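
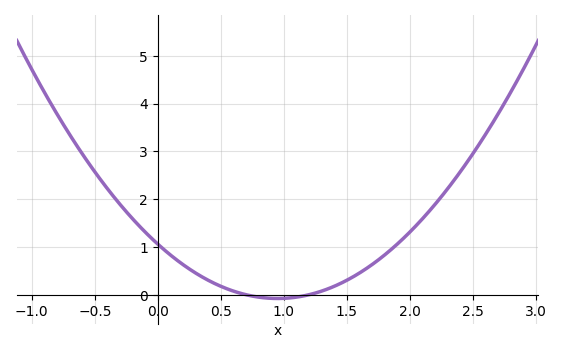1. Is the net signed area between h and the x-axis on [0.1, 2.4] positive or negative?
positive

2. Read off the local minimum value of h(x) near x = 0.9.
-0.1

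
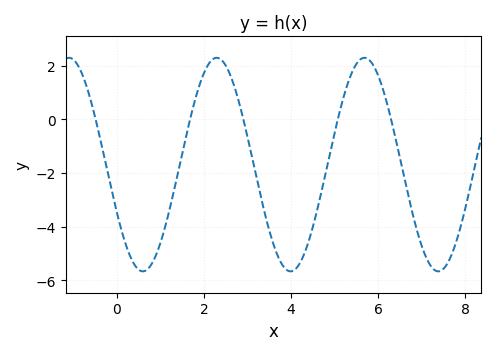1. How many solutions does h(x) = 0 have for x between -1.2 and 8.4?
5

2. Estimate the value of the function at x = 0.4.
-5.4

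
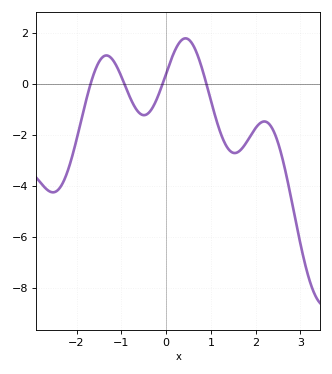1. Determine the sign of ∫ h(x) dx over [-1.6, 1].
positive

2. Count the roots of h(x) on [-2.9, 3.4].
4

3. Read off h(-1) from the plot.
0.296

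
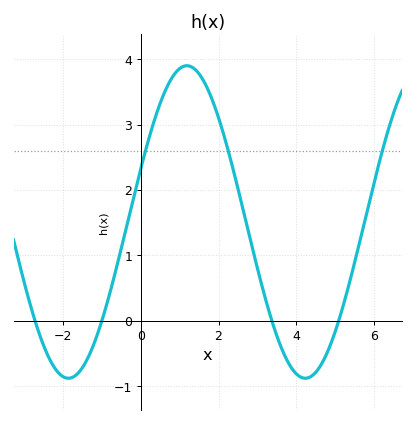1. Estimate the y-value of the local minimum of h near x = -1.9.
-0.9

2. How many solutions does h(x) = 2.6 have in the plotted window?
3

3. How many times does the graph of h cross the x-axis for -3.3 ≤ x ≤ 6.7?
4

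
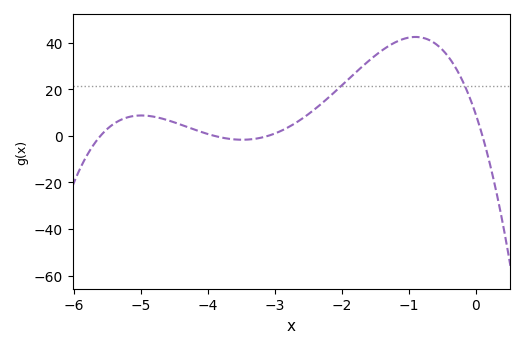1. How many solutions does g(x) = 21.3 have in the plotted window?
2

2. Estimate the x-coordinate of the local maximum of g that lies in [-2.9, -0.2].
-0.9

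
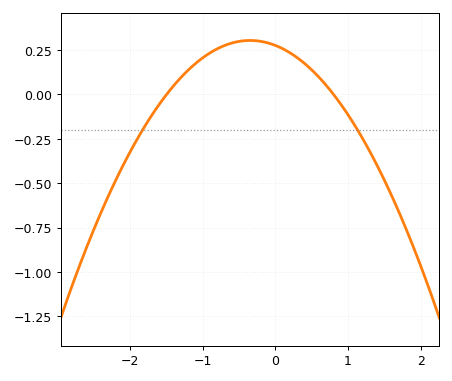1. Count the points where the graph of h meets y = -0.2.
2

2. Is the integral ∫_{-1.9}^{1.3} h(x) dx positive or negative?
positive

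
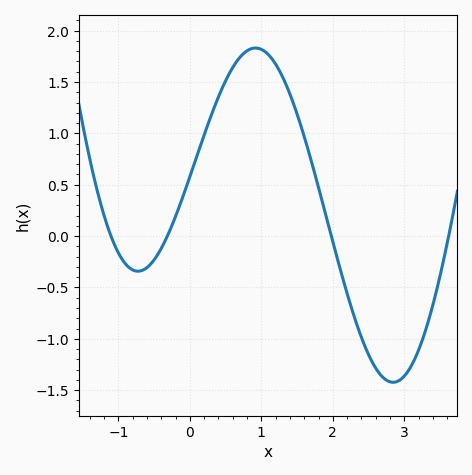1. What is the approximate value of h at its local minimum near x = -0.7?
-0.342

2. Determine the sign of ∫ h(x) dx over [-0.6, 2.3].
positive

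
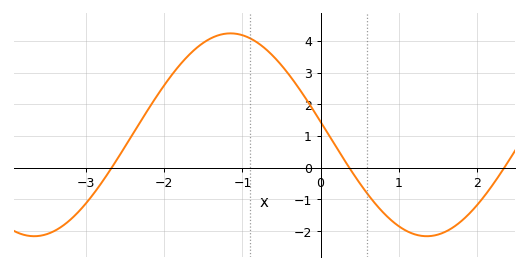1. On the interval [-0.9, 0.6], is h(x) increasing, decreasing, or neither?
decreasing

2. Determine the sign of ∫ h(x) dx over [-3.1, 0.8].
positive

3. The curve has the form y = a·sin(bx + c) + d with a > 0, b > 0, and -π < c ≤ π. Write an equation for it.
y = 3.2sin(1.2x + 3) + 1.04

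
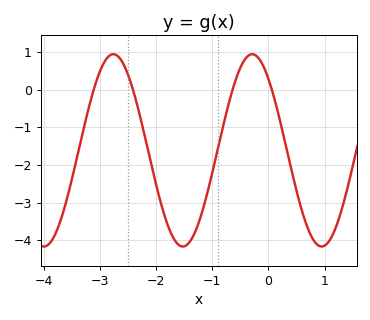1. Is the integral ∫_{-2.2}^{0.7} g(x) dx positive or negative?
negative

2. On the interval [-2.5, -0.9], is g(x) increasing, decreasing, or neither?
neither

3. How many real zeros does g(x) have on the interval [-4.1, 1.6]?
4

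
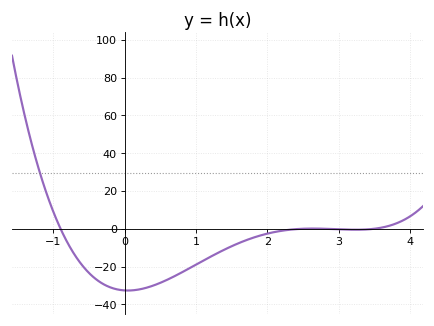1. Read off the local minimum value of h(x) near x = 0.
-32.7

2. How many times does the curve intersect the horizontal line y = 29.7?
1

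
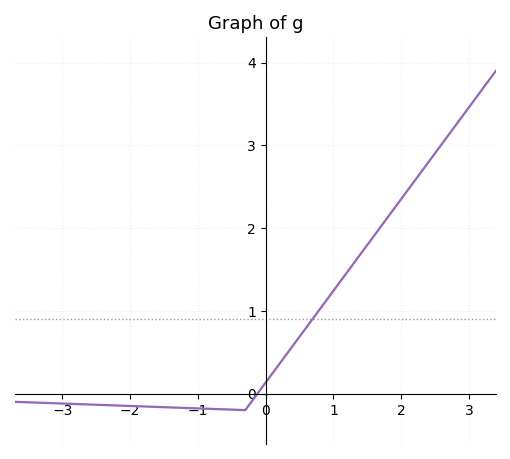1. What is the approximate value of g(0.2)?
0.4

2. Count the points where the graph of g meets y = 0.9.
1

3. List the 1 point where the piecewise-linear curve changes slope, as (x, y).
(-0.3, -0.2)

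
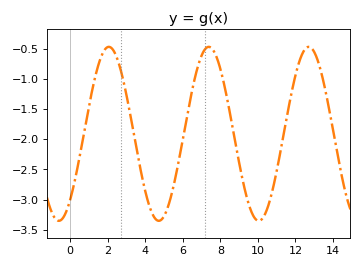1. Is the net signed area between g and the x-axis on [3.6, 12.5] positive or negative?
negative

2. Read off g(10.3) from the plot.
-3.3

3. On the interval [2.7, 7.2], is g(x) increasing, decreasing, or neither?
neither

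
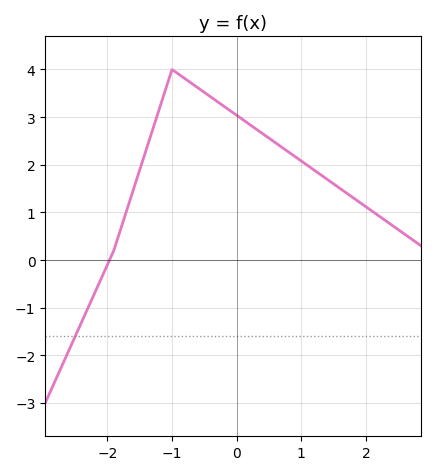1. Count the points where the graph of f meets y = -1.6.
1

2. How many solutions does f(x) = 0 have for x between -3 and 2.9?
1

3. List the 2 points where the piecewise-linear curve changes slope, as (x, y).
(-1.9, 0.2); (-1, 4)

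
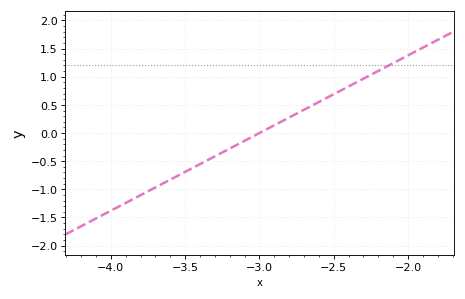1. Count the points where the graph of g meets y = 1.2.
1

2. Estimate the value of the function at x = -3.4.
-0.552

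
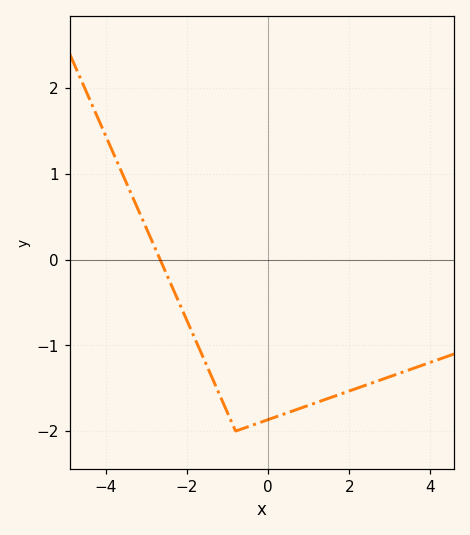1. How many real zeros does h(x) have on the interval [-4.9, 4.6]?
1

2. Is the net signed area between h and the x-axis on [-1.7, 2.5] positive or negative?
negative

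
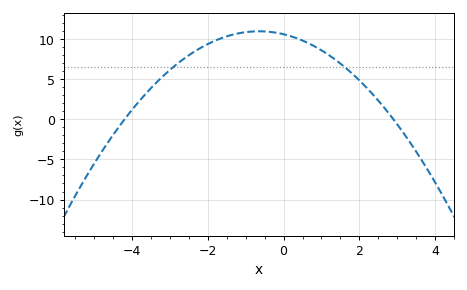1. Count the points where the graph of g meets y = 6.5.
2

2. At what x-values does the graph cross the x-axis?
-4.2, 2.9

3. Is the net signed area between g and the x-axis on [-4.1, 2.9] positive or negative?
positive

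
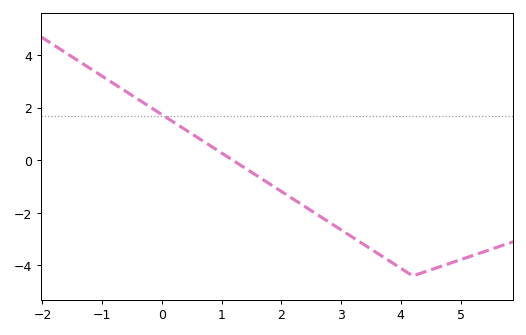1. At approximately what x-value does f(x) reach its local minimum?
4.2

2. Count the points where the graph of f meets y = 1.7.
1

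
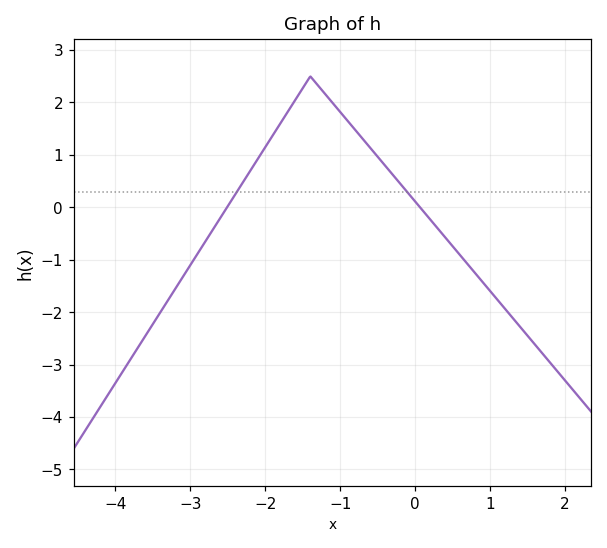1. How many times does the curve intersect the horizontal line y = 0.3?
2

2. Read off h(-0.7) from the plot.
1.3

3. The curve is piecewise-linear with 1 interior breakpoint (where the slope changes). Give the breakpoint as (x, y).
(-1.4, 2.5)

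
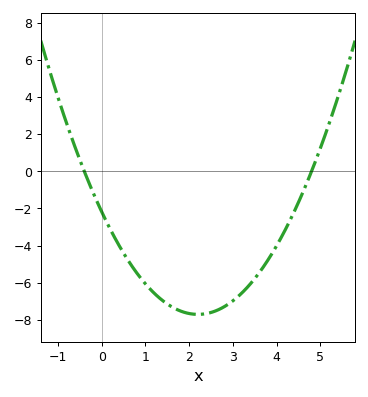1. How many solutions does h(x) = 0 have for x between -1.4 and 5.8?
2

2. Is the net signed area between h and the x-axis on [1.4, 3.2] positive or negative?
negative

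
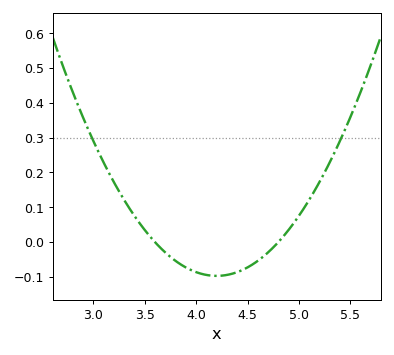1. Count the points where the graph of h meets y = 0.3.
2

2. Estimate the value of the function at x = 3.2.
0.17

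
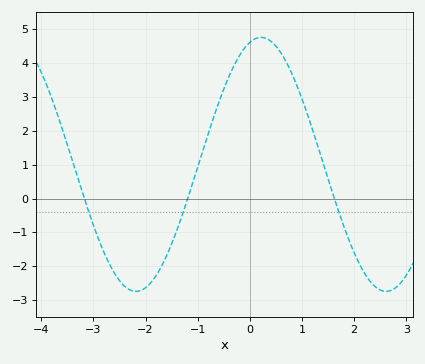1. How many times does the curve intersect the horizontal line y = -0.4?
3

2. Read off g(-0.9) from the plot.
1.4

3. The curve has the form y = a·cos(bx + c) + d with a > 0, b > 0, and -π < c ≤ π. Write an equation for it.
y = 3.75cos(1.3x - 0.28) + 1.01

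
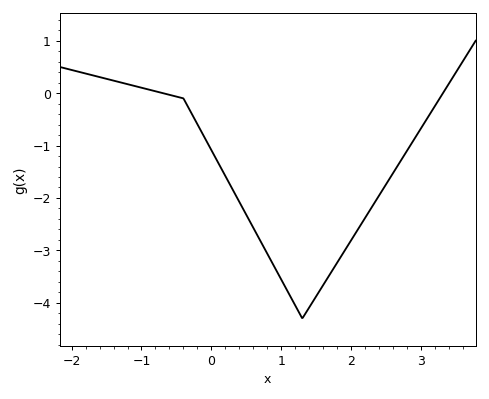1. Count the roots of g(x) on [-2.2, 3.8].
2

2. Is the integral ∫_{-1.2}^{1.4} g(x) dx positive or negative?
negative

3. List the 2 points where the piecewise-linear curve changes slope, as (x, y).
(-0.4, -0.1); (1.3, -4.3)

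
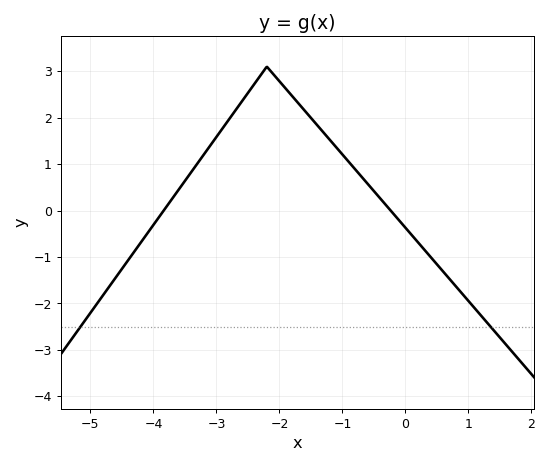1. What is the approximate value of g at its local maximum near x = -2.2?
3.1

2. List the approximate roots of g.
-3.8, -0.2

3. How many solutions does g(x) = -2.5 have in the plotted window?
2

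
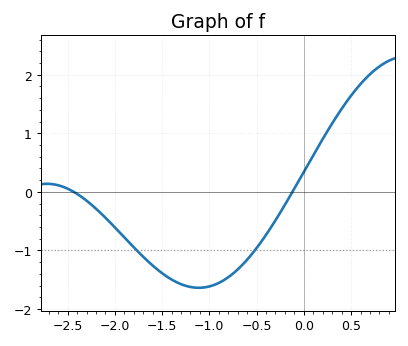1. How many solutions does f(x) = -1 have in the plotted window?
2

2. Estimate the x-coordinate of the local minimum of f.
-1.1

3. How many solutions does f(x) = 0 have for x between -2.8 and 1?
2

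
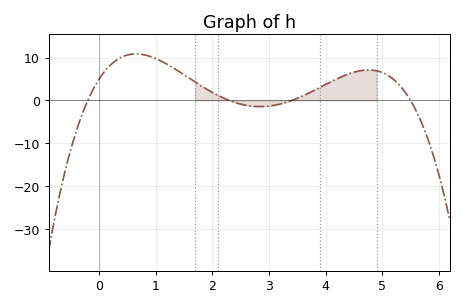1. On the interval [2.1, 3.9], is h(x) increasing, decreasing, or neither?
neither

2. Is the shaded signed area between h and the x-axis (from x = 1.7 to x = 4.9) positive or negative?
positive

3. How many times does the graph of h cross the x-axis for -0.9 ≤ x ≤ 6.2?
4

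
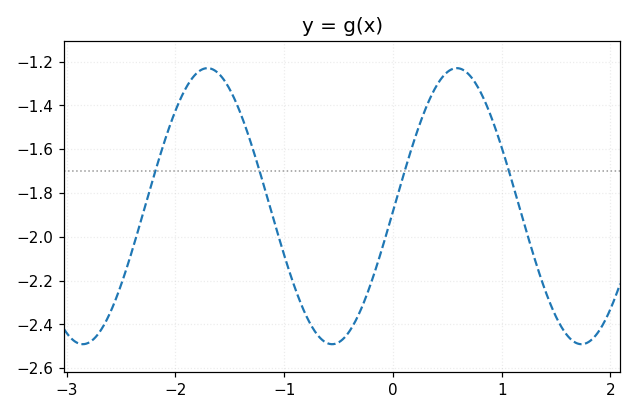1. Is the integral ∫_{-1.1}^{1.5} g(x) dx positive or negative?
negative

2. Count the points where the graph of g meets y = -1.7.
4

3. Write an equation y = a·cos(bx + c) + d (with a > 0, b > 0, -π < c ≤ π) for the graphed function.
y = 0.63cos(2.7x - 1.6) - 1.86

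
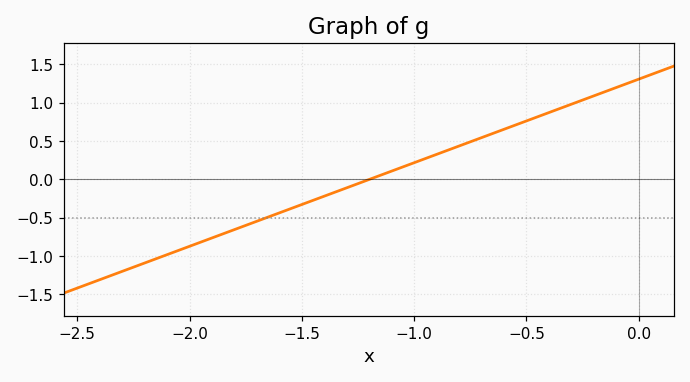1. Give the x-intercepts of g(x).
-1.2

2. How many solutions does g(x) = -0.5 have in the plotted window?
1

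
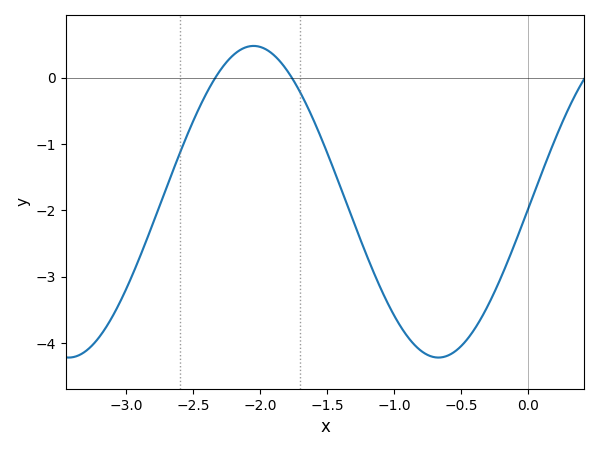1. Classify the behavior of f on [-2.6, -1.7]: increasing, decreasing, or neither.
neither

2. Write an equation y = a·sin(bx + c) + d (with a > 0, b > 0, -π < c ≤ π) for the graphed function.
y = 2.35sin(2.28x - 0.04) - 1.87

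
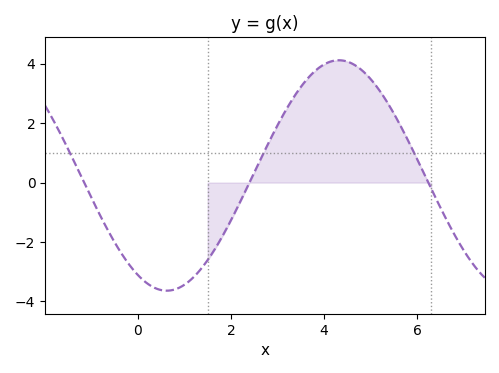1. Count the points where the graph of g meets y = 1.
3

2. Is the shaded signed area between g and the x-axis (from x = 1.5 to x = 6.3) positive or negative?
positive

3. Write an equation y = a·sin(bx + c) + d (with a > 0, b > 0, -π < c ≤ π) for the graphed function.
y = 3.88sin(0.85x - 2.1) + 0.24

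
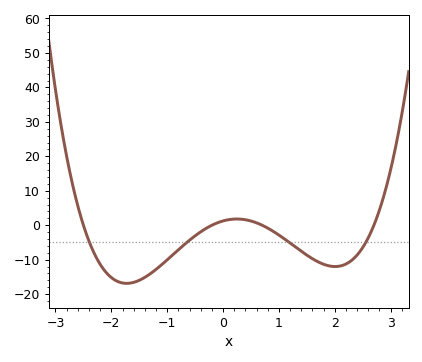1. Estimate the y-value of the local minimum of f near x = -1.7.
-17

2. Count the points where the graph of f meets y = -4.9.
4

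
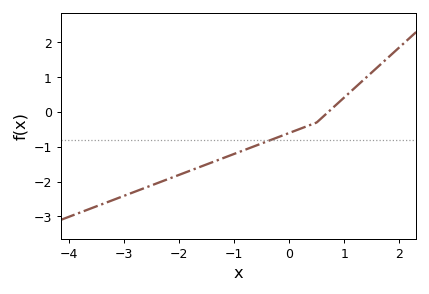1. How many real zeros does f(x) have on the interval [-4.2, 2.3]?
1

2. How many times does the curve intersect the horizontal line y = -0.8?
1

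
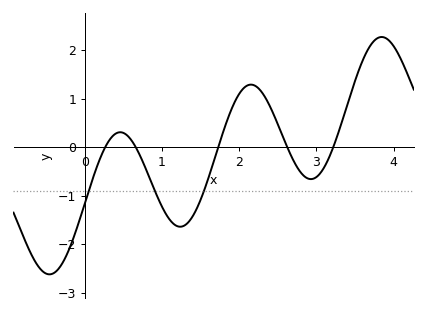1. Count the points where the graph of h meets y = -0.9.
3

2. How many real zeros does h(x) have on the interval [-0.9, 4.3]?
5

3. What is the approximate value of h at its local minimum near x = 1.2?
-1.64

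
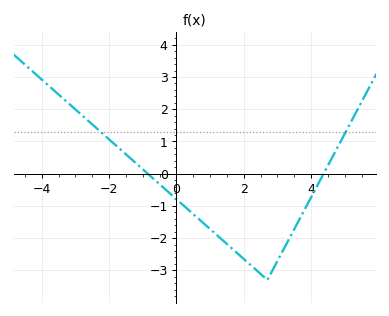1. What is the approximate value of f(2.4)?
-3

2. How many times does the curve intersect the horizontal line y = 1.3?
2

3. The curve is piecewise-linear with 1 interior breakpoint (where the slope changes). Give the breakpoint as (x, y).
(2.7, -3.3)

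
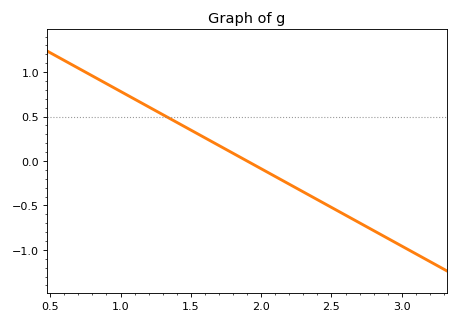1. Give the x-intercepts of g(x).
1.9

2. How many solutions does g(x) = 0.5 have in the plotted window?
1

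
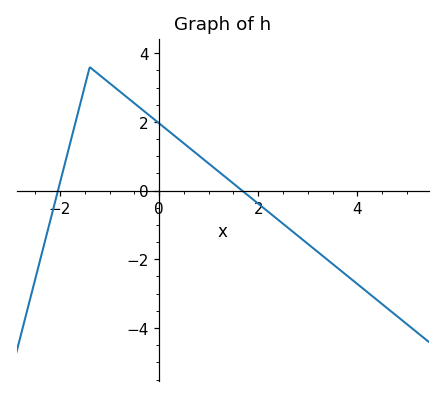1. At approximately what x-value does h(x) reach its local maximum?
-1.4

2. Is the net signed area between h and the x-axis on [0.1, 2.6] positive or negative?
positive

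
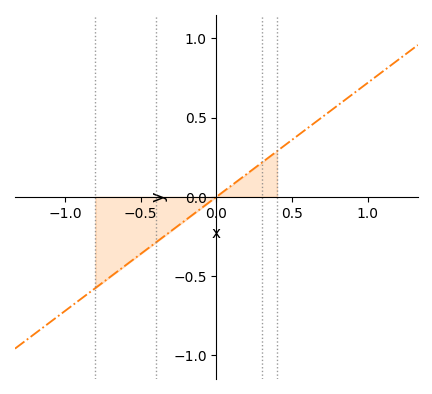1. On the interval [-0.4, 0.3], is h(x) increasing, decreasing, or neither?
increasing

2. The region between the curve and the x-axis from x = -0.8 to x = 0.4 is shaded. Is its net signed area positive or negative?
negative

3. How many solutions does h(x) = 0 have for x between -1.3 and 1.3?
1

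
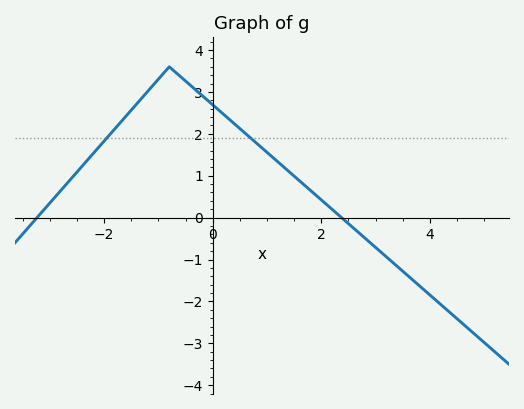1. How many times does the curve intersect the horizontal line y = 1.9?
2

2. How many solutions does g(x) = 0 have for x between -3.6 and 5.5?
2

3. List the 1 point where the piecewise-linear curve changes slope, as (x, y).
(-0.8, 3.6)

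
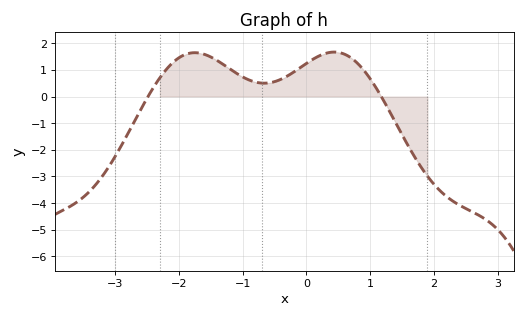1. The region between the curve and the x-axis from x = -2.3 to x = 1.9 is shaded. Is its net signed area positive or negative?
positive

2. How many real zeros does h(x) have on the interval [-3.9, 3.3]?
2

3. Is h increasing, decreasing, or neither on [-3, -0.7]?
neither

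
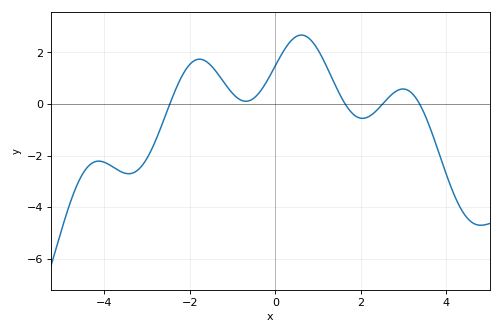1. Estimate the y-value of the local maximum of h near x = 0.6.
2.6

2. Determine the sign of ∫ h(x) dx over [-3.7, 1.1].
positive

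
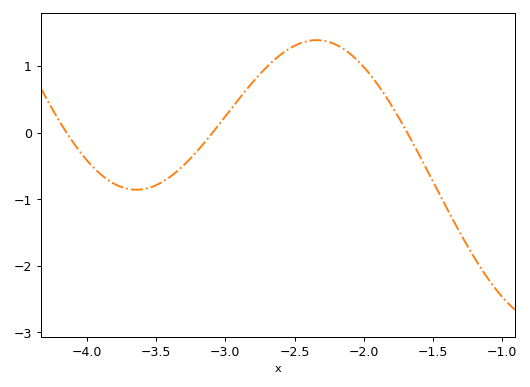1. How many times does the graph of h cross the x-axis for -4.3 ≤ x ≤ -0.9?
3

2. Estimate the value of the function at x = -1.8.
0.409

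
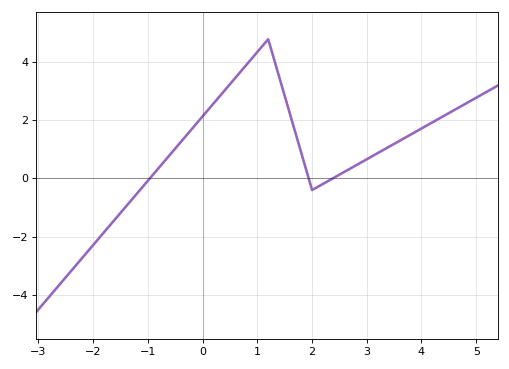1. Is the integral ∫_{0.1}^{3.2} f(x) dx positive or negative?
positive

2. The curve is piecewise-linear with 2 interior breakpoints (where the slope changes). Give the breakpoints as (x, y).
(1.2, 4.8); (2, -0.4)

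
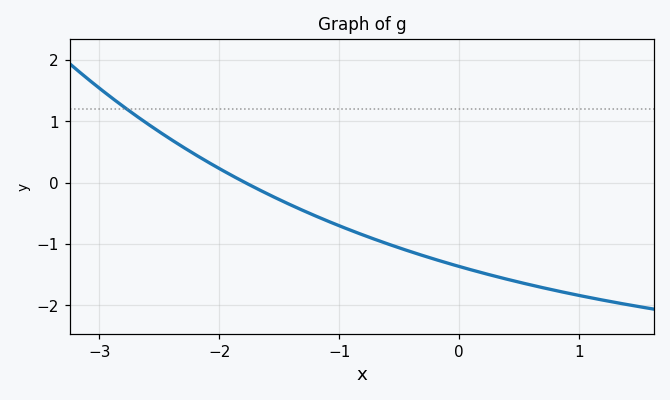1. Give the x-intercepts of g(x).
-1.8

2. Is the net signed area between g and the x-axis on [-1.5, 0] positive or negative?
negative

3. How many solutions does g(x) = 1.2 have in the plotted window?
1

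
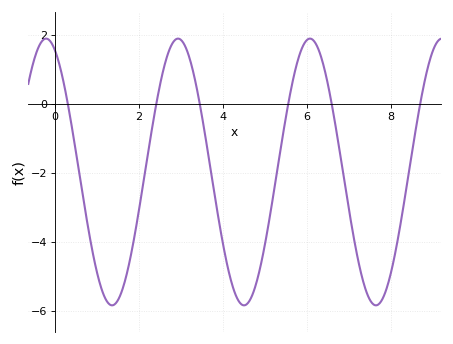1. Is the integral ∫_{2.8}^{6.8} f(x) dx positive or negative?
negative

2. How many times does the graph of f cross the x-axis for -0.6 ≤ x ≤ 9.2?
6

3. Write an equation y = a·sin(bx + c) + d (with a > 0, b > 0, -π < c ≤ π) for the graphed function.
y = 3.86sin(2x + 2) - 1.97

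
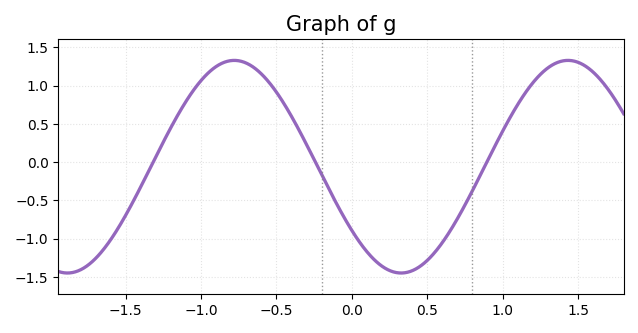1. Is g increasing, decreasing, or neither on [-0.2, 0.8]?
neither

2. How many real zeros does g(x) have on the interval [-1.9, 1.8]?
3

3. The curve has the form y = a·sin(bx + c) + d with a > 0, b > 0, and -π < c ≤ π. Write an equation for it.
y = 1.39sin(2.8x - 2.5) - 0.06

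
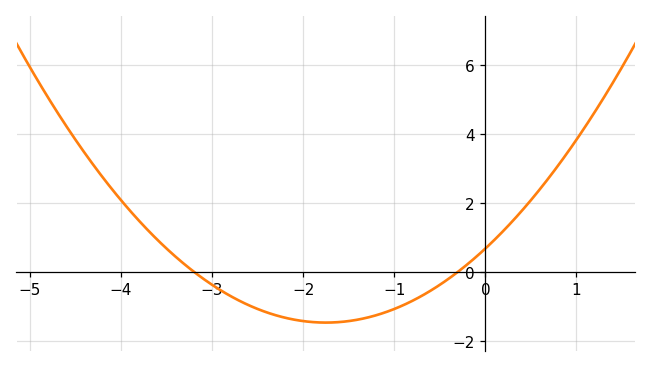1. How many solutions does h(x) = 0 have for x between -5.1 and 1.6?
2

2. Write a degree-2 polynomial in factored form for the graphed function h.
y = 0.7(x + 3.2)(x + 0.3)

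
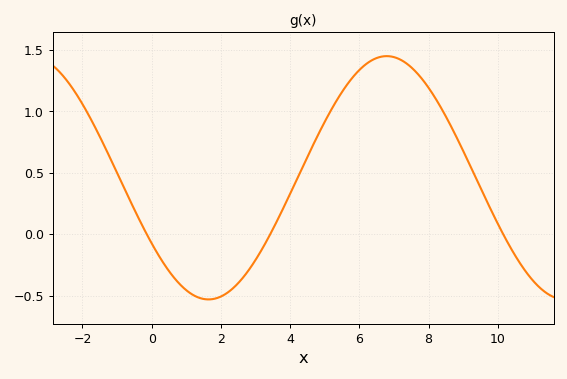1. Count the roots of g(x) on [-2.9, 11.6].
3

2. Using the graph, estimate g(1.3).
-0.509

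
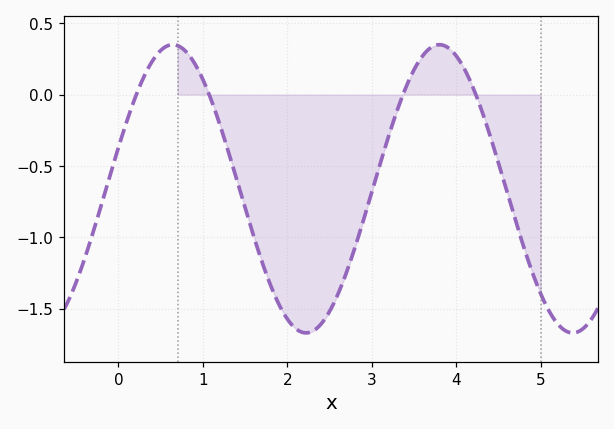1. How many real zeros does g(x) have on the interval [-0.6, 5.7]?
4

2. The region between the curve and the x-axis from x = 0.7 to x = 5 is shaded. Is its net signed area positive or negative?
negative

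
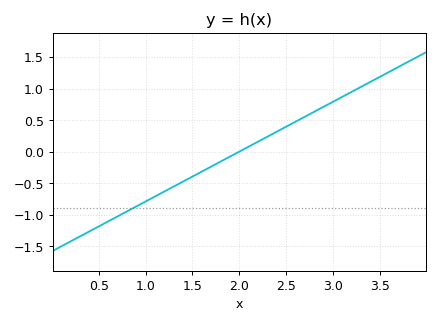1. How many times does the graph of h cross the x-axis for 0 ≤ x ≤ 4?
1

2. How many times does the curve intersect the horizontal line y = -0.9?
1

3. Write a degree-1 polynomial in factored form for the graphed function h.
y = 0.79(x - 2)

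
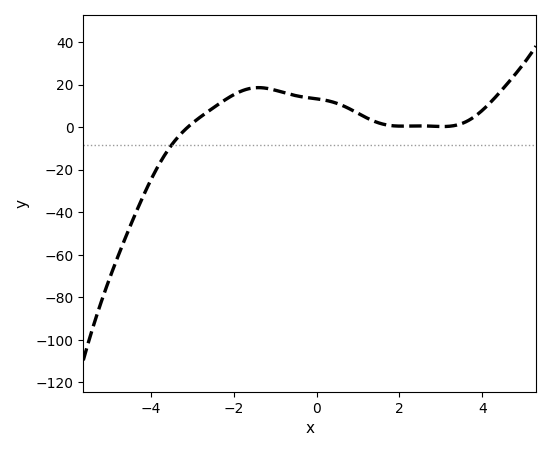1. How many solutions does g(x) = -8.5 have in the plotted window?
1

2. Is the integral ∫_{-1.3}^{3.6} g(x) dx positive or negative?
positive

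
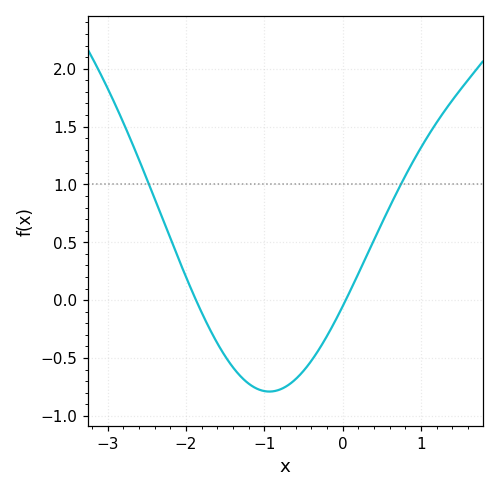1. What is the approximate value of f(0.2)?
0.228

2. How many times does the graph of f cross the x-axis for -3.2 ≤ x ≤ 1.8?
2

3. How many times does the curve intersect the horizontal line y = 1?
2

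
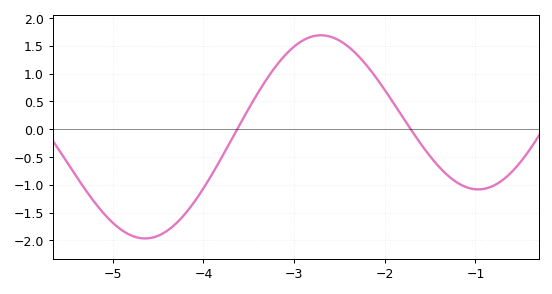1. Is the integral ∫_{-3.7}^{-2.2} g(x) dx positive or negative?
positive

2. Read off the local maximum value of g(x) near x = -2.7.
1.69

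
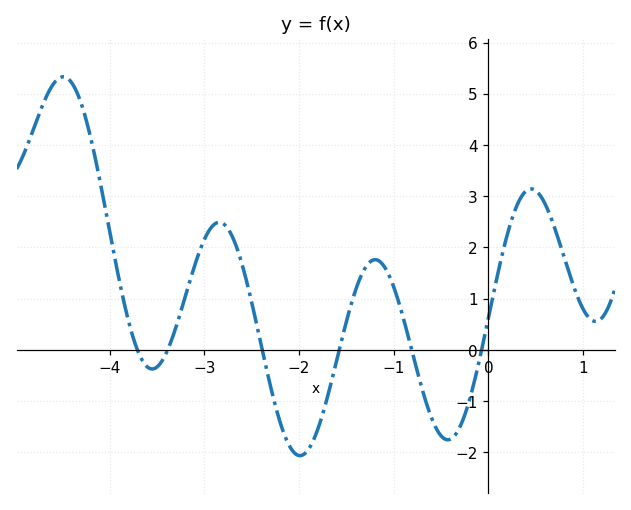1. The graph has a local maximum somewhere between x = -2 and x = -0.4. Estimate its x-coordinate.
-1.2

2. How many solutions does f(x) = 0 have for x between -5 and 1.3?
6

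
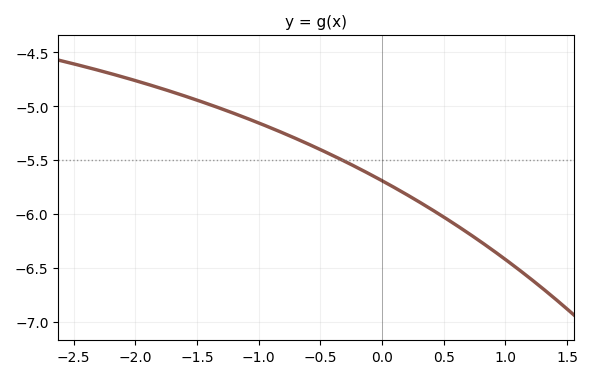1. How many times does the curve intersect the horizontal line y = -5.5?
1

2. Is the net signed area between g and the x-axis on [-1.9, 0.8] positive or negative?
negative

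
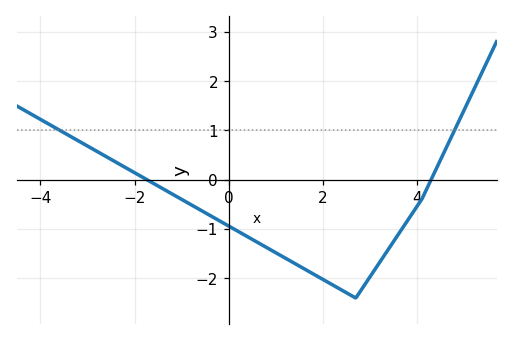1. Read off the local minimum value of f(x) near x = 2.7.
-2.4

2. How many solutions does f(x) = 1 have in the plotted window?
2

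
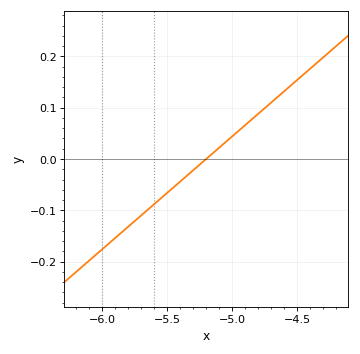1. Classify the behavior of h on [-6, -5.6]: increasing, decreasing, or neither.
increasing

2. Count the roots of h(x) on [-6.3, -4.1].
1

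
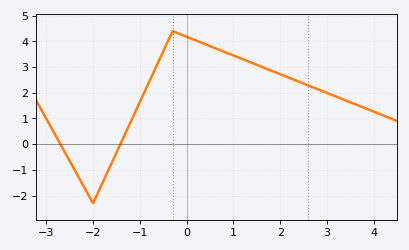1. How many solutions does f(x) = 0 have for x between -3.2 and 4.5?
2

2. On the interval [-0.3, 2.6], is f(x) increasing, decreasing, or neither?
decreasing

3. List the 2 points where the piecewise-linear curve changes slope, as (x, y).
(-2, -2.3); (-0.3, 4.4)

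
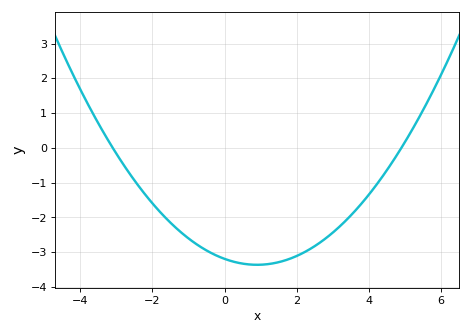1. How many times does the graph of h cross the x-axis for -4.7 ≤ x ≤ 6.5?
2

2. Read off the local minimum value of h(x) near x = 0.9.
-3.4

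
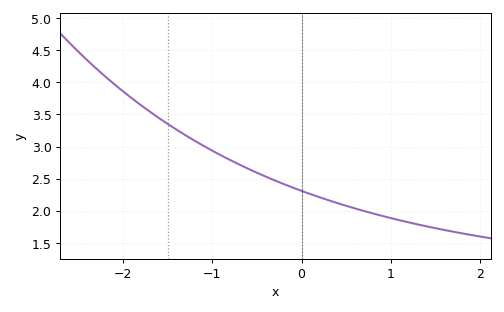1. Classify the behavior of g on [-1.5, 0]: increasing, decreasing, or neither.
decreasing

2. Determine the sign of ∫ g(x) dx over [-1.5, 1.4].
positive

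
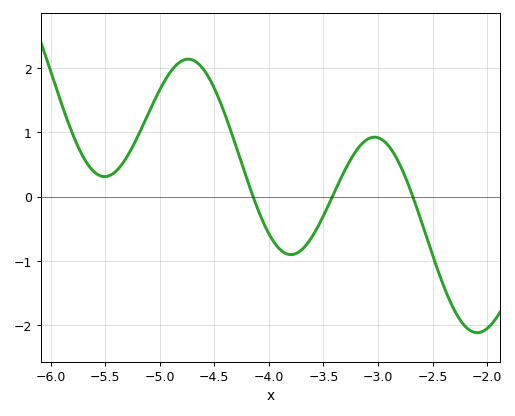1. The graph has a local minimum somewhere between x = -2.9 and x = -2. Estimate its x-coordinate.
-2.1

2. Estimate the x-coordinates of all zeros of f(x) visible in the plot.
-4.1, -3.4, -2.7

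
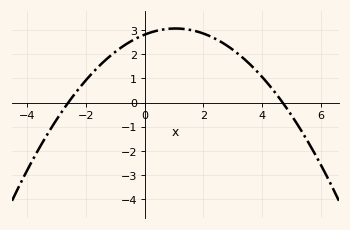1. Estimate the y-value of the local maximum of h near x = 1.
3.1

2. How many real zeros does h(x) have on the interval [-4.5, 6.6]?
2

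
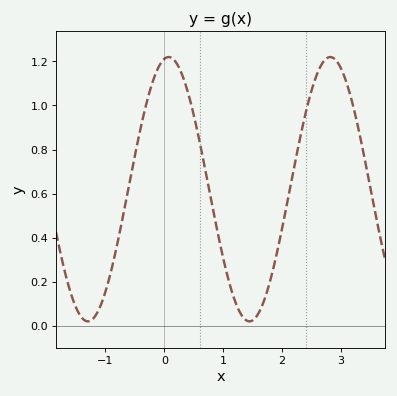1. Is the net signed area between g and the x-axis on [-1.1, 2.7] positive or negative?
positive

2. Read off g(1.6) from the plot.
0.06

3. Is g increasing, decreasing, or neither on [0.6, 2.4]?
neither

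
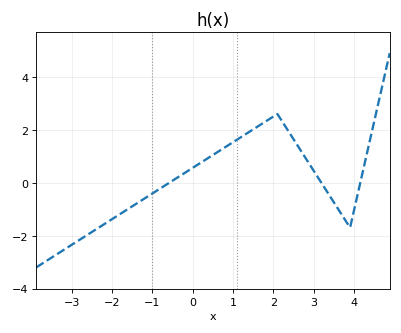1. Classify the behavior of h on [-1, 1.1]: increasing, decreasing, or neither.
increasing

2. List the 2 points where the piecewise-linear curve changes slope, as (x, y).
(2.1, 2.6); (3.9, -1.7)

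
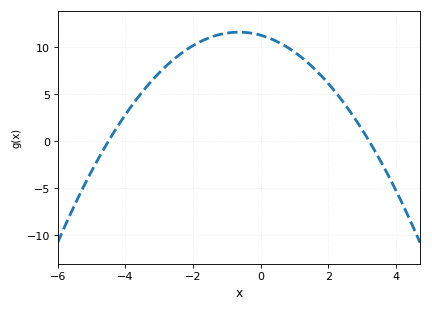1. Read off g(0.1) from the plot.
11.1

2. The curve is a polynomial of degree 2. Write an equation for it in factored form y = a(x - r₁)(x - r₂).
y = -0.78(x + 4.5)(x - 3.2)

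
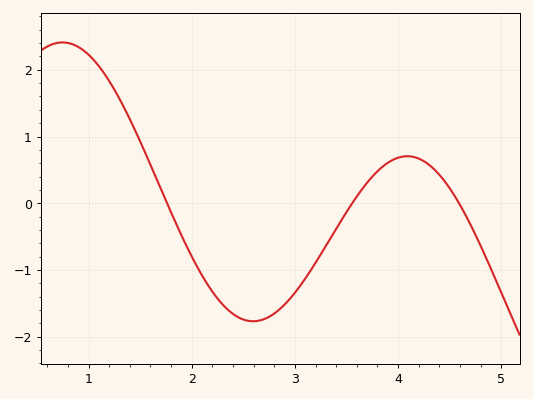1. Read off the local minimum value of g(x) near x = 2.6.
-1.8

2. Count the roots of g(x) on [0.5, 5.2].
3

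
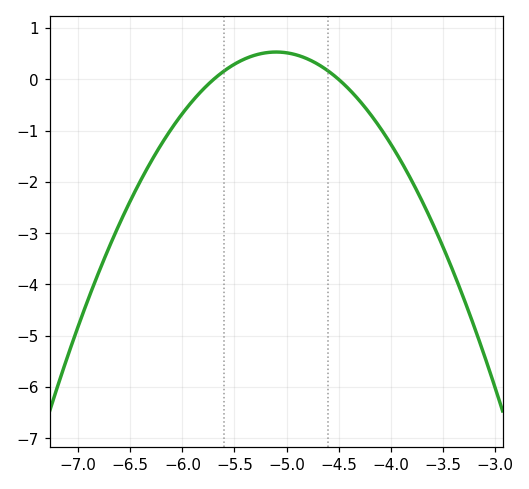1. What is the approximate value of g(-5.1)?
0.533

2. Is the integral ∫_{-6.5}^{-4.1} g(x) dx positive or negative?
negative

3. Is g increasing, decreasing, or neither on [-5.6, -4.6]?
neither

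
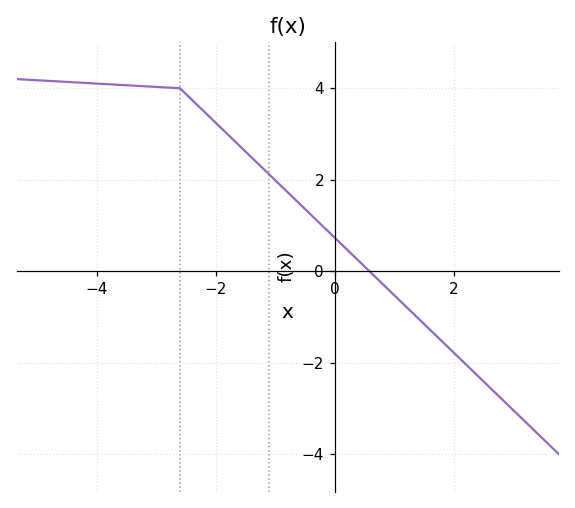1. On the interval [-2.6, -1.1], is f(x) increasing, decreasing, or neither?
decreasing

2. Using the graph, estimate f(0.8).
-0.2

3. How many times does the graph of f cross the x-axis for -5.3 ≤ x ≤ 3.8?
1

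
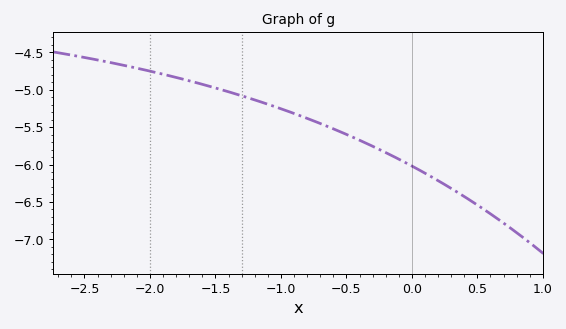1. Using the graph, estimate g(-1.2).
-5.14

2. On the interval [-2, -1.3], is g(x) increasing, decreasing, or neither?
decreasing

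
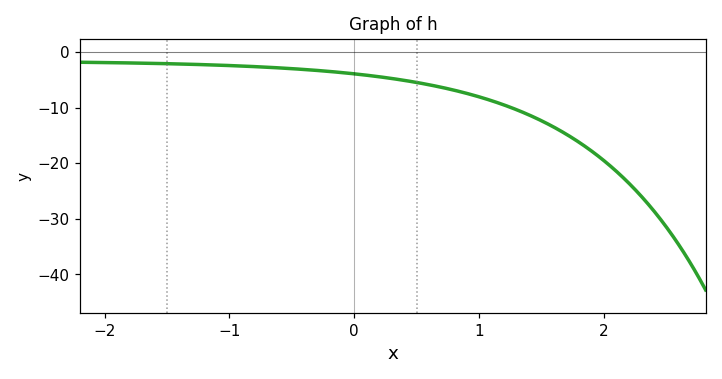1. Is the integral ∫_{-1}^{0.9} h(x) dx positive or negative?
negative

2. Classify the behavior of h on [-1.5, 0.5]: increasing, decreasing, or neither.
decreasing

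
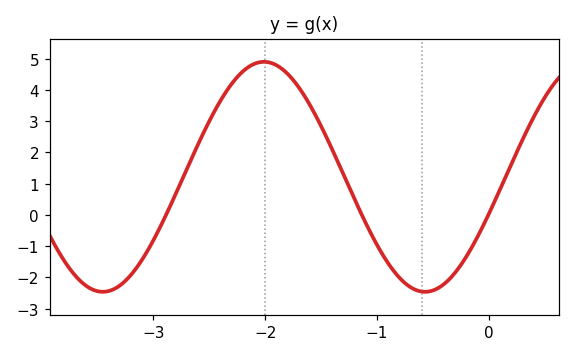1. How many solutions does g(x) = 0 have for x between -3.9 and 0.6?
3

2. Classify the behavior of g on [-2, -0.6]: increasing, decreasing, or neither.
decreasing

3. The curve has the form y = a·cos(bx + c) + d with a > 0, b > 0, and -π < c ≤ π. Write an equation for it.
y = 3.68cos(2.2x - 1.9) + 1.22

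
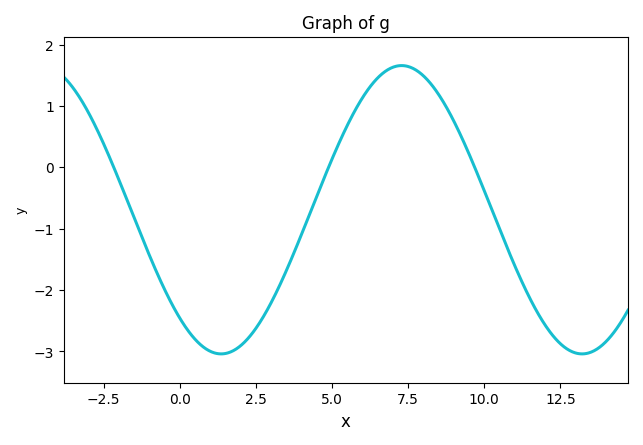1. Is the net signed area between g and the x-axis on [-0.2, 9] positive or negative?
negative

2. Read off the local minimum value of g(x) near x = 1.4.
-3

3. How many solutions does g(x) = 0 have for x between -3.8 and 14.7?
3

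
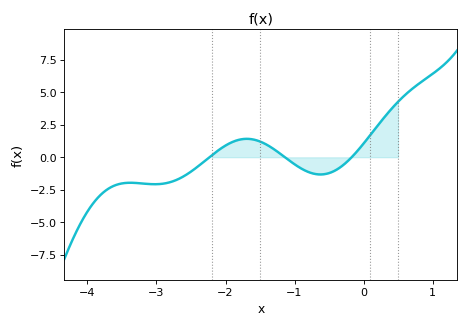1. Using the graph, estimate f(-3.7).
-2.4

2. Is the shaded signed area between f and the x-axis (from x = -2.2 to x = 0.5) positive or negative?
positive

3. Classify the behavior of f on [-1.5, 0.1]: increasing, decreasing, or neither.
neither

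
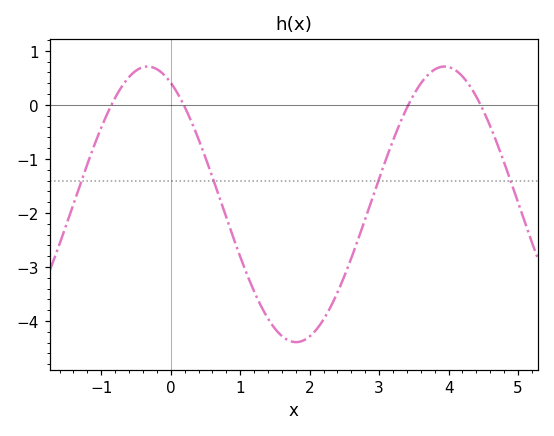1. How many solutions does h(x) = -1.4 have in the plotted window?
4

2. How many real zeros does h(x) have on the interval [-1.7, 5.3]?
4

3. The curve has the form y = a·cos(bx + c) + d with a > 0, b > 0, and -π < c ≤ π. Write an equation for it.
y = 2.55cos(1.5x + 0.49) - 1.84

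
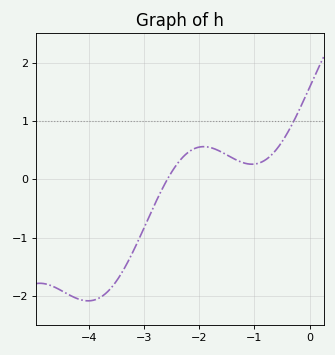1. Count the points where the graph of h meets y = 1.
1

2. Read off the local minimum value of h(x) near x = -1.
0.3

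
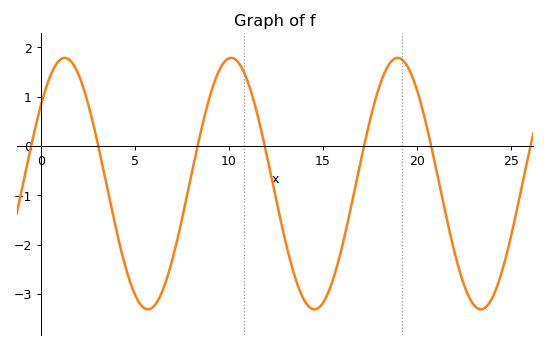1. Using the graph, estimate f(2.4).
1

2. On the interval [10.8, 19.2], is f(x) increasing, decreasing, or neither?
neither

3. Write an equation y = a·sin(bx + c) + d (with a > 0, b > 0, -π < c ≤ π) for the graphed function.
y = 2.55sin(0.71x + 0.66) - 0.76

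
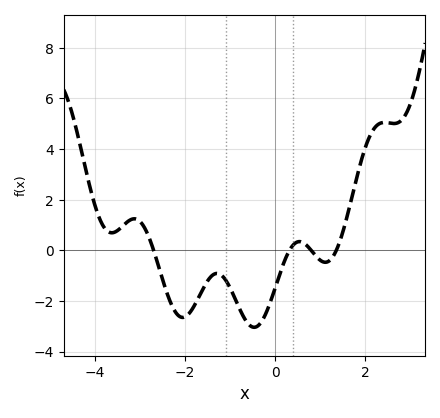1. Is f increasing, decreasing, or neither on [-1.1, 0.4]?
neither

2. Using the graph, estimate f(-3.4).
0.93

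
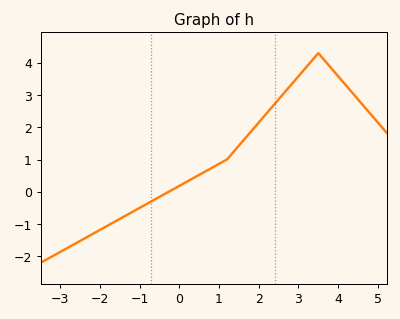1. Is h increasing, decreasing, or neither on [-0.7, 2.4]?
increasing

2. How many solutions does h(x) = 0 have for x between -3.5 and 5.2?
1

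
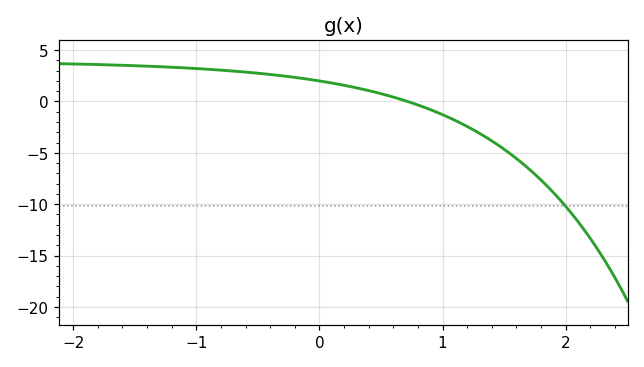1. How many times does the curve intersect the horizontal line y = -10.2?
1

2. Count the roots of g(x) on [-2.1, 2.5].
1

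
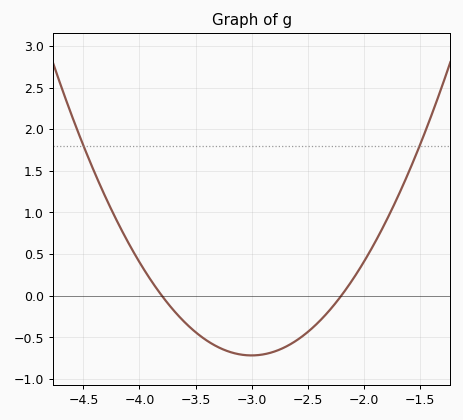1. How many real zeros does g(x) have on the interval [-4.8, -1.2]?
2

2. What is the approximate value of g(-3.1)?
-0.7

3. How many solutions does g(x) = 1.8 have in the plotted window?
2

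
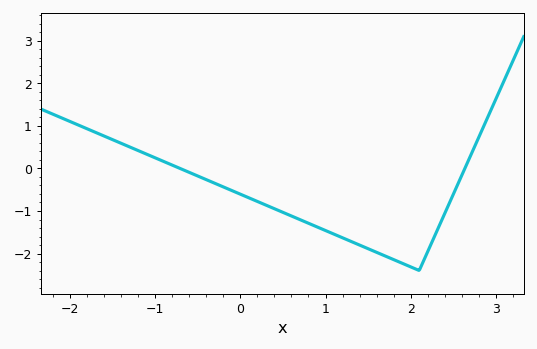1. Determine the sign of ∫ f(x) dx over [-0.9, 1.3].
negative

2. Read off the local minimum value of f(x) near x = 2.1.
-2.4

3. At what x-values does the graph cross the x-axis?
-0.7, 2.6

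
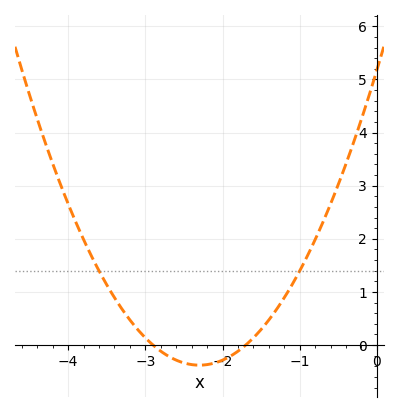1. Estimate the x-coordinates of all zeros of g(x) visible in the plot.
-2.9, -1.7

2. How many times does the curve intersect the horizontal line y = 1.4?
2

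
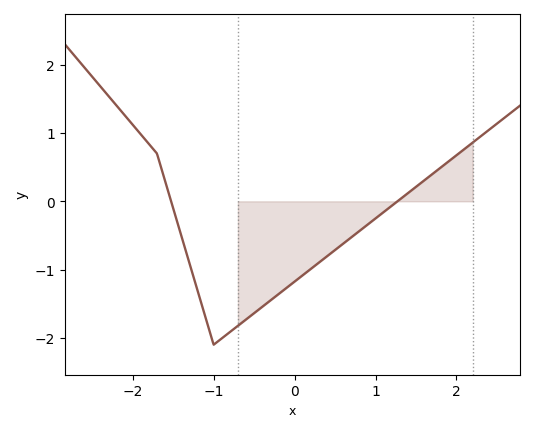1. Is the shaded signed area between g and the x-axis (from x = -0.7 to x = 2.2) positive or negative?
negative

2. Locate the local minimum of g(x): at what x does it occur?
-1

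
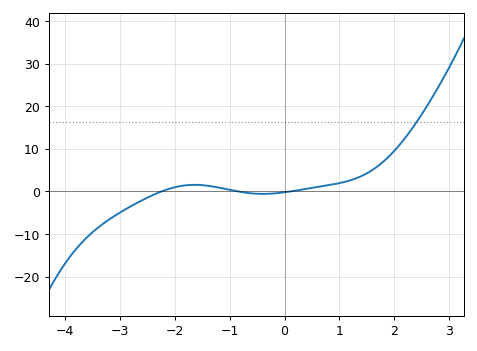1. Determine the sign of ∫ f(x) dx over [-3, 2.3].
positive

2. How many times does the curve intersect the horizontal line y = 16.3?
1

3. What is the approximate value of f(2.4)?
16.2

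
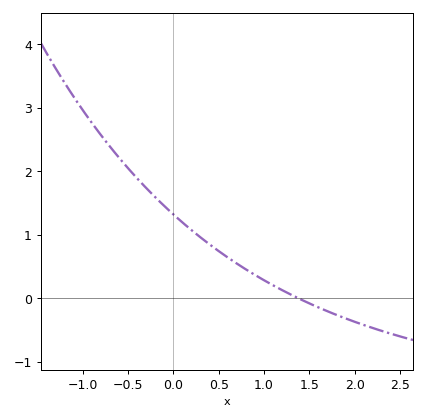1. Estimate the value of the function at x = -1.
2.96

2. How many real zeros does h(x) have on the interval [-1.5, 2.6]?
1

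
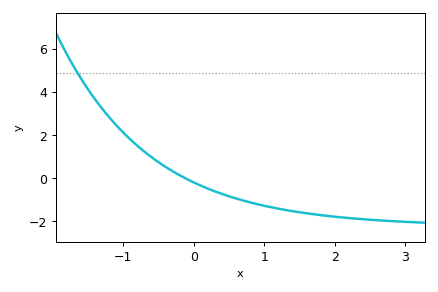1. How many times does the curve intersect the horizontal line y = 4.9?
1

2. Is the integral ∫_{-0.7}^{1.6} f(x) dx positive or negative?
negative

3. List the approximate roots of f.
-0.117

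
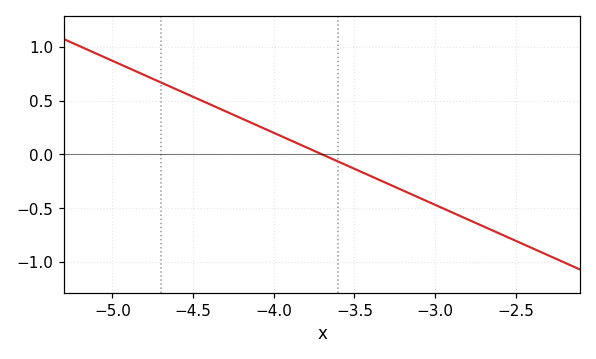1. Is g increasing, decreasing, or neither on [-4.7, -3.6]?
decreasing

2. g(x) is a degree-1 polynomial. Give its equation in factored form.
y = -0.67(x + 3.7)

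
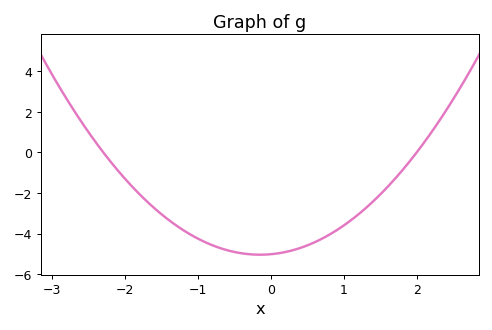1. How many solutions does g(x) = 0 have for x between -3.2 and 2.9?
2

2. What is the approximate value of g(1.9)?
-0.4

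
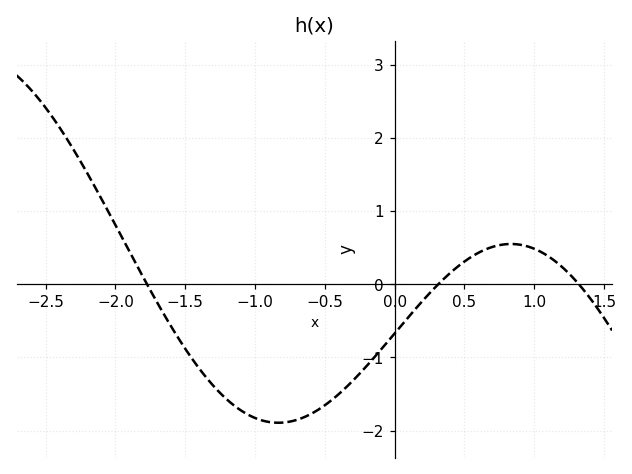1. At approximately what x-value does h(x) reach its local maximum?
0.8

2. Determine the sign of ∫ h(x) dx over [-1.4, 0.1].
negative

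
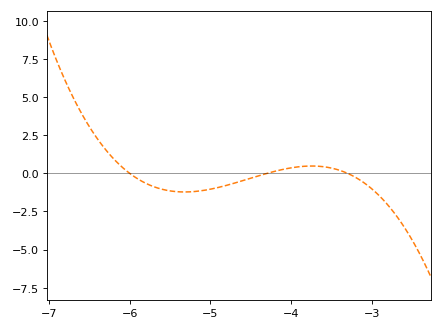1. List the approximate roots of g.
-6, -4.3, -3.3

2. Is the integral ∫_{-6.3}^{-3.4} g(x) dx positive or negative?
negative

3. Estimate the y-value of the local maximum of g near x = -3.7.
0.485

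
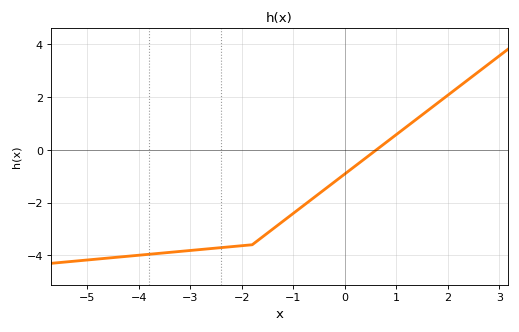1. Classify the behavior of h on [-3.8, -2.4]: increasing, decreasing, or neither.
increasing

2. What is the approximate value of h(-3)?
-3.81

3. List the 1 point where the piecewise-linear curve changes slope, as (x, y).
(-1.8, -3.6)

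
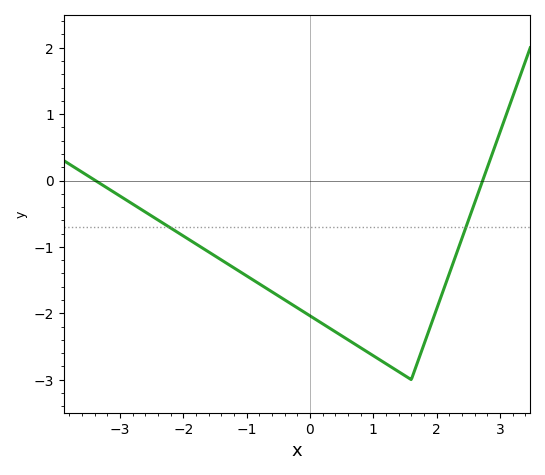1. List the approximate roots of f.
-3.4, 2.7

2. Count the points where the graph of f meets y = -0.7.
2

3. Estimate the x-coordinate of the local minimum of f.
1.6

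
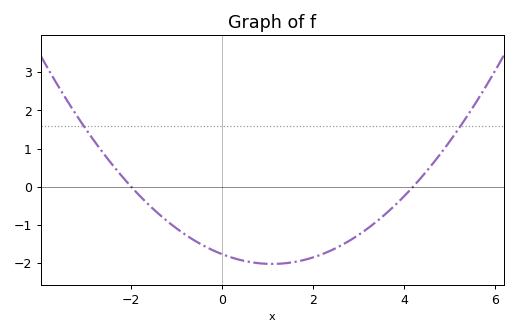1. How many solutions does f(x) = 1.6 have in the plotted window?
2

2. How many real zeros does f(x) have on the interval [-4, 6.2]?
2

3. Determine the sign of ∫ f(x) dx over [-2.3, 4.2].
negative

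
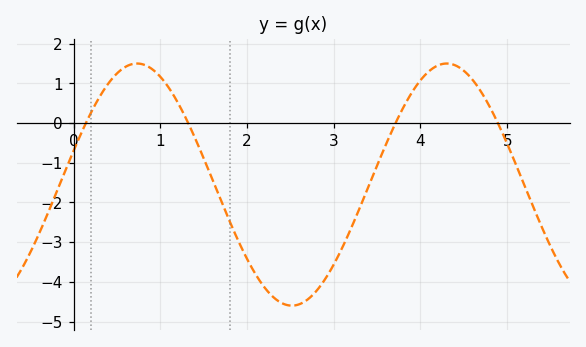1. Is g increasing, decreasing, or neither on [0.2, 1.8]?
neither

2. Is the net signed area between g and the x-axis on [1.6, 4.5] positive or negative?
negative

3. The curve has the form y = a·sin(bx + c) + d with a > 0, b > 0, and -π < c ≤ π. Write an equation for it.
y = 3.05sin(1.8x + 0.28) - 1.55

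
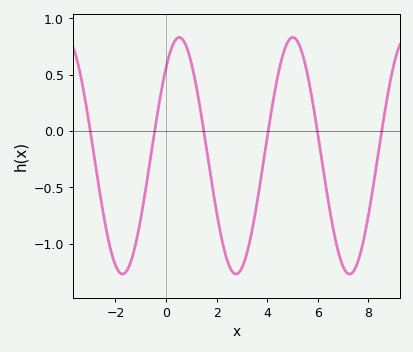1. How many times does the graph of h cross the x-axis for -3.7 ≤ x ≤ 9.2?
6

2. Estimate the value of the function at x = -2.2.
-1.05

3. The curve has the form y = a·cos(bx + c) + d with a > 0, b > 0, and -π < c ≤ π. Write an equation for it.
y = 1.05cos(1.4x - 0.73) - 0.22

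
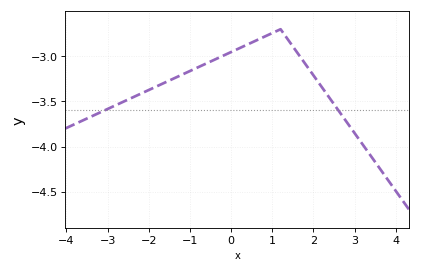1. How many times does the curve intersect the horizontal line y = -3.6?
2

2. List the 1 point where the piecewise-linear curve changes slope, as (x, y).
(1.2, -2.7)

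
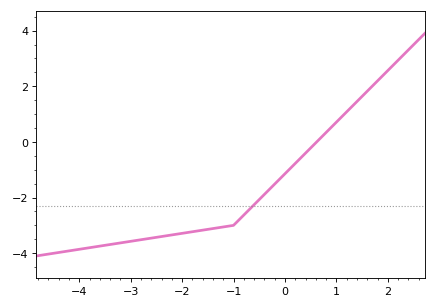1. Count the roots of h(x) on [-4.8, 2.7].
1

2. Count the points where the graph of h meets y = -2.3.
1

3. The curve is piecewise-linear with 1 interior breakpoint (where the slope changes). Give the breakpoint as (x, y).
(-1, -3)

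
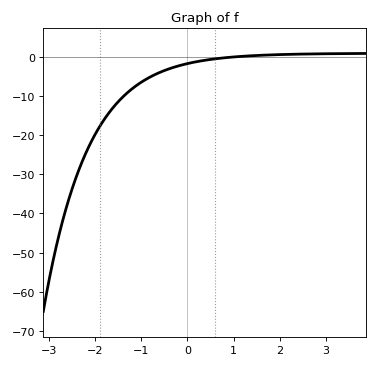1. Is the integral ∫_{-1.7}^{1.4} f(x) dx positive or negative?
negative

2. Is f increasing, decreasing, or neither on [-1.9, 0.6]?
increasing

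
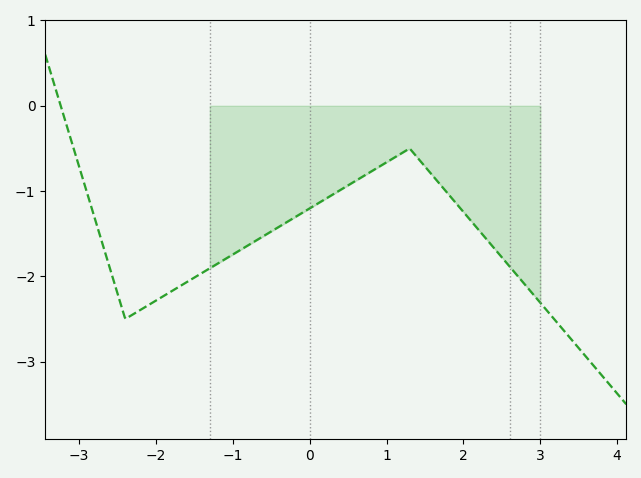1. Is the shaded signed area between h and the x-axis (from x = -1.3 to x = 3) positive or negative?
negative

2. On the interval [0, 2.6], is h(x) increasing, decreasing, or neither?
neither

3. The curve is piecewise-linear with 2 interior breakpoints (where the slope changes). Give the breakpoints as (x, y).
(-2.4, -2.5); (1.3, -0.5)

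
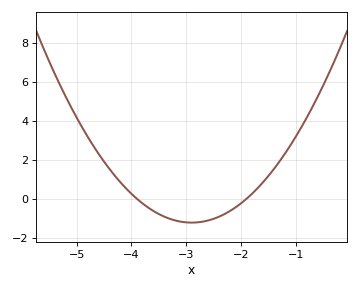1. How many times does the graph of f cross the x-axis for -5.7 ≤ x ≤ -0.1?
2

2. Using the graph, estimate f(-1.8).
0.2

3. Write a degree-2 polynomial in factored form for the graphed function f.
y = 1.22(x + 3.9)(x + 1.9)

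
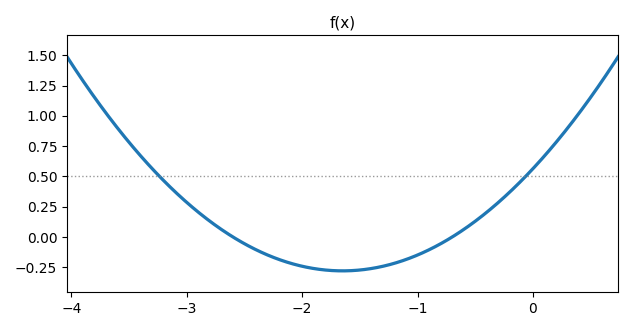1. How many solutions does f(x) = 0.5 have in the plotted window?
2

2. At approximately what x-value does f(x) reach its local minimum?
-1.65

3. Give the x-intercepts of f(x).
-2.6, -0.7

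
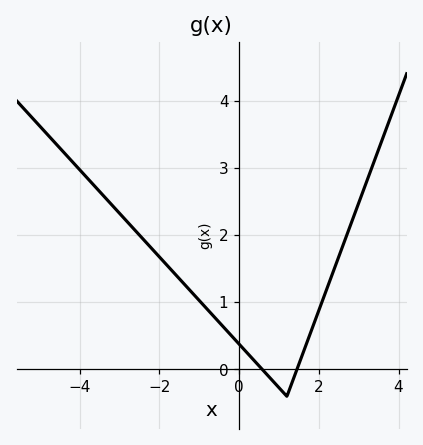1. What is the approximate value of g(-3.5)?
2.6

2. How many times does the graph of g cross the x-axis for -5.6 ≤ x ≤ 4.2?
2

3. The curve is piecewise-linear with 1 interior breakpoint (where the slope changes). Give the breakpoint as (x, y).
(1.2, -0.4)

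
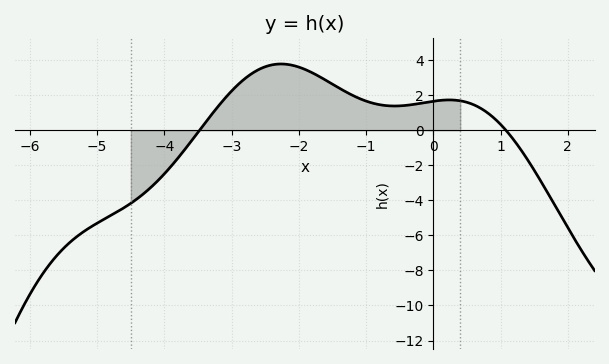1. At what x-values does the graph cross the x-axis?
-3.4, 1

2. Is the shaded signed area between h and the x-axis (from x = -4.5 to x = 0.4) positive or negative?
positive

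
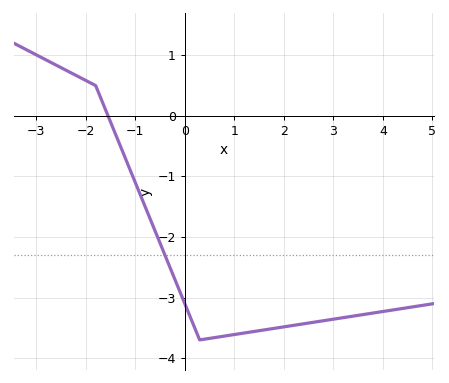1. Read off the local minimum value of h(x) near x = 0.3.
-3.7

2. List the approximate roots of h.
-1.6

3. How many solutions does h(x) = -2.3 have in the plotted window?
1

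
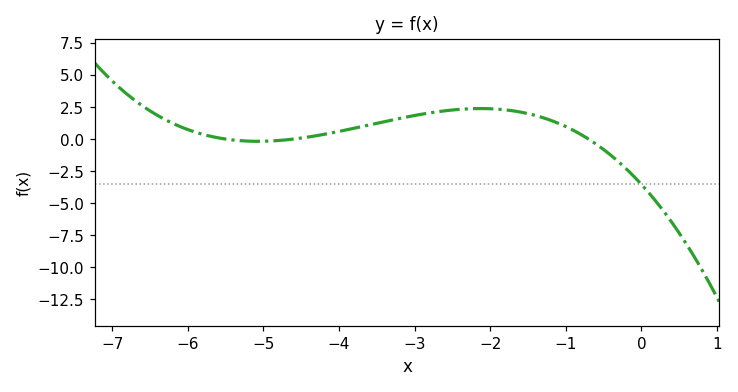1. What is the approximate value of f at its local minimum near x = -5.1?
-0.177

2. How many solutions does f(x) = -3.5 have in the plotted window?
1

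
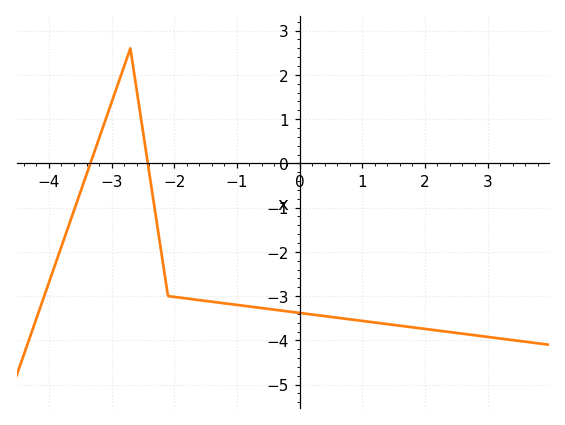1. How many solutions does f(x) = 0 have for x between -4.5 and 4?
2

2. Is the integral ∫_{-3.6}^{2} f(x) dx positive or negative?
negative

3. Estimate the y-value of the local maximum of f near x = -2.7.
2.59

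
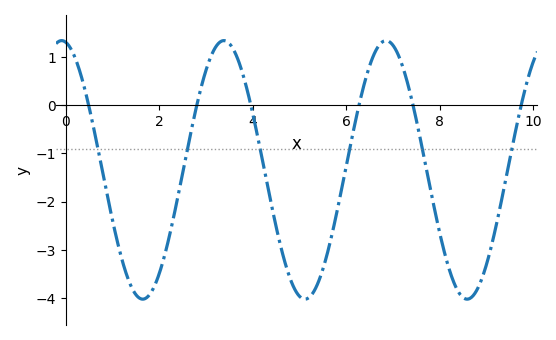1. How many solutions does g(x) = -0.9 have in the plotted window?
6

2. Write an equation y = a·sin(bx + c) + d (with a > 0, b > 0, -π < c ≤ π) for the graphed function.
y = 2.68sin(1.8x + 1.7) - 1.34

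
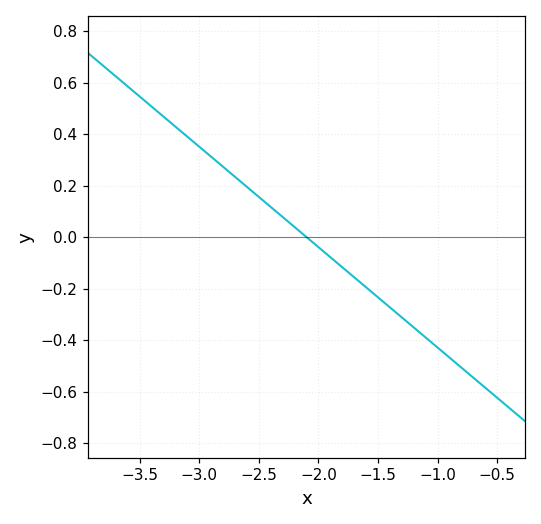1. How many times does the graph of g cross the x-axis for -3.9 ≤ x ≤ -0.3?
1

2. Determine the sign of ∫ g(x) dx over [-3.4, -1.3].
positive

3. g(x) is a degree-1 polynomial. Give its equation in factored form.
y = -0.39(x + 2.1)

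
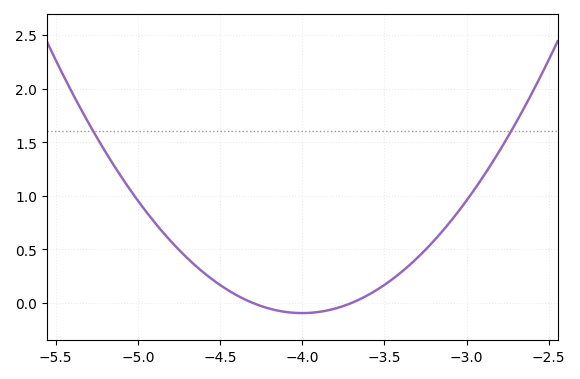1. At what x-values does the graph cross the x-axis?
-4.3, -3.7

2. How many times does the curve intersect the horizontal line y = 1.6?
2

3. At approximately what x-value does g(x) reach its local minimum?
-4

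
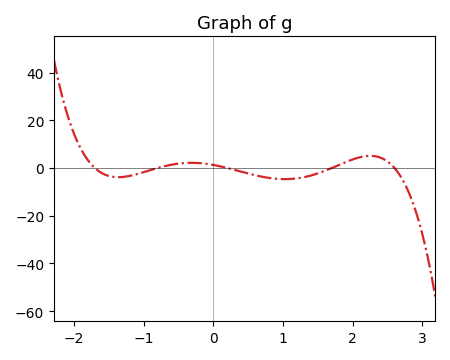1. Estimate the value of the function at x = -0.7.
0.763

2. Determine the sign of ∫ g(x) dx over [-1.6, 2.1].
negative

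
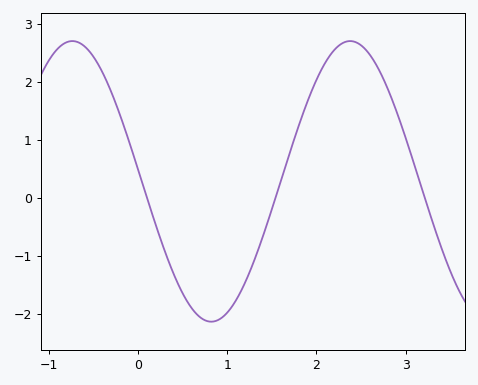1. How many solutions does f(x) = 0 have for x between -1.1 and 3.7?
3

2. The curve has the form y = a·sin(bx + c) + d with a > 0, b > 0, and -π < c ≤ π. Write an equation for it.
y = 2.42sin(2.02x + 3.05) + 0.28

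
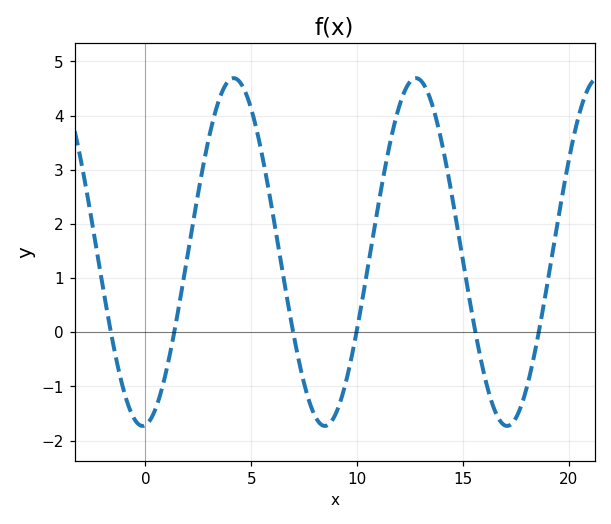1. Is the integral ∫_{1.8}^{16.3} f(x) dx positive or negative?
positive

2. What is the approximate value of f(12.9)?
4.7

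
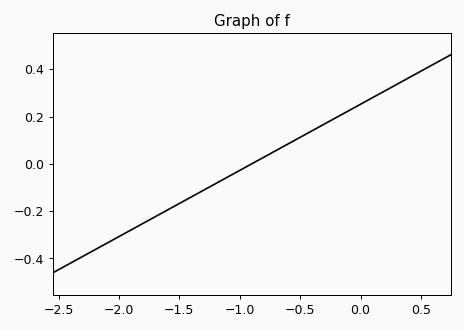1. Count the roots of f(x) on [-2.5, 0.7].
1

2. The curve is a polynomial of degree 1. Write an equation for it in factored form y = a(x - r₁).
y = 0.28(x + 0.9)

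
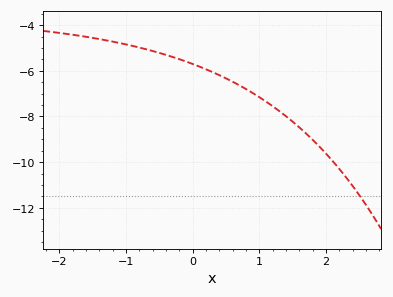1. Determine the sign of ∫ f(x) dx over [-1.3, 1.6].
negative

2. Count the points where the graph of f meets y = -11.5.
1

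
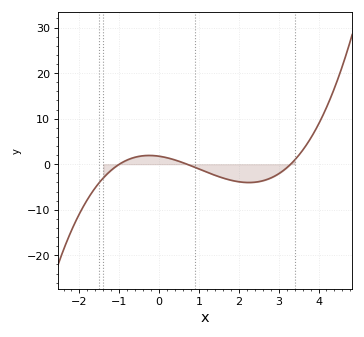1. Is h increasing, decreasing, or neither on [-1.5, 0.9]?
neither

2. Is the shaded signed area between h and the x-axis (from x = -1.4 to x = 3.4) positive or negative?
negative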